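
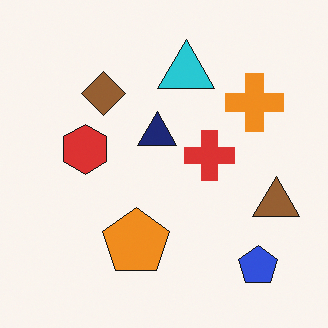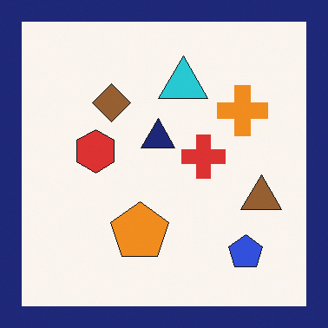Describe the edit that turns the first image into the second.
Framed with a navy border.

A solid navy frame runs around the edge of the second image, with the content slightly shrunk inside it.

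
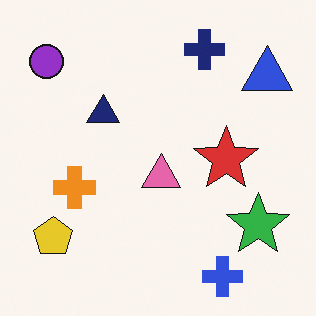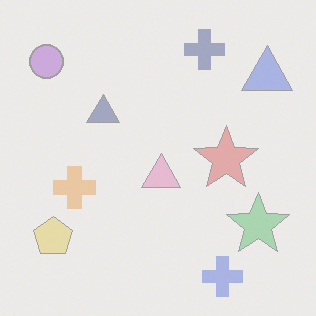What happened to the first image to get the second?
The image was washed out (contrast reduced).

Tones are pushed toward mid-grey across the whole image — a global contrast change.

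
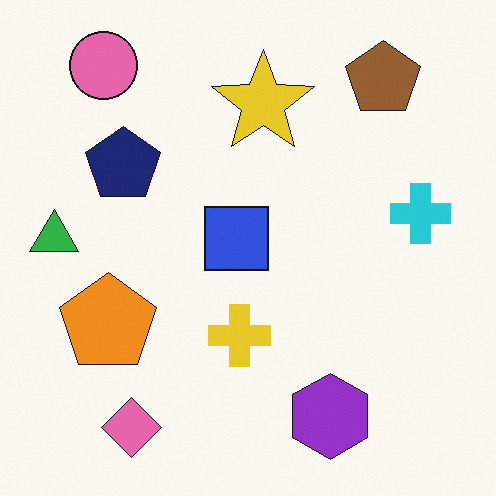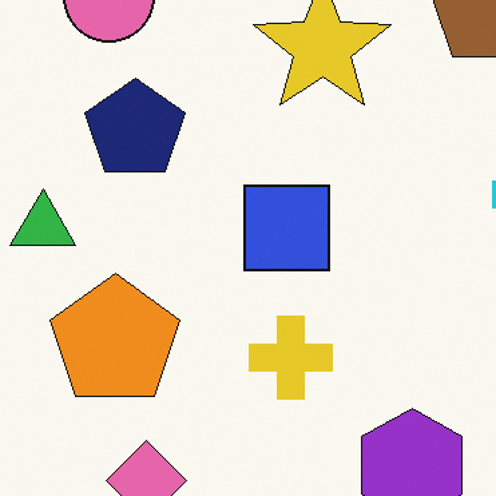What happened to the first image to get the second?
This is the original image cropped slightly and scaled back up.

The visible shapes are larger and the field of view is narrower; shapes near the original edges may be partly or wholly outside the frame — a crop-and-rescale.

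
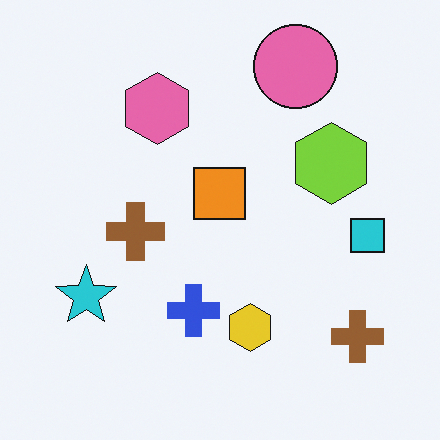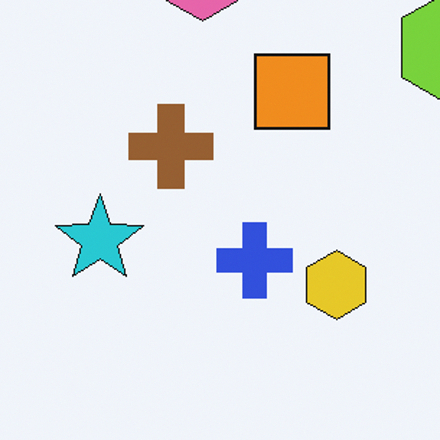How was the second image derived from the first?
The image was cropped slightly and scaled back up.

The visible shapes are larger and the field of view is narrower; shapes near the original edges may be partly or wholly outside the frame — a crop-and-rescale.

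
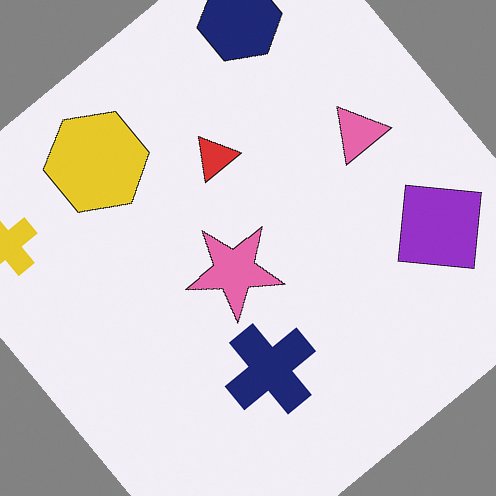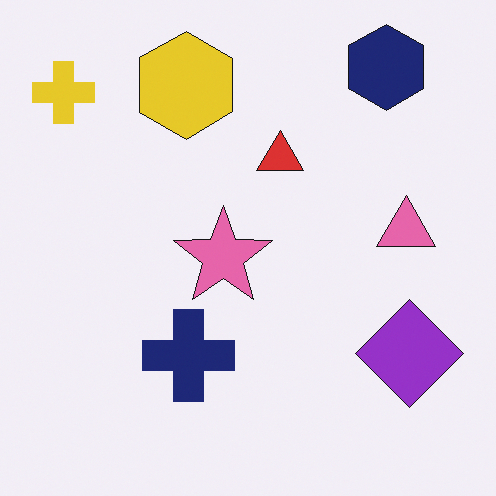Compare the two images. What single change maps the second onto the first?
This is the original image rotated counter-clockwise by a large amount — several tens of degrees.

Every shape is tilted by the same angle and the image corners show triangular fill wedges — a whole-image rotation by a non-right angle.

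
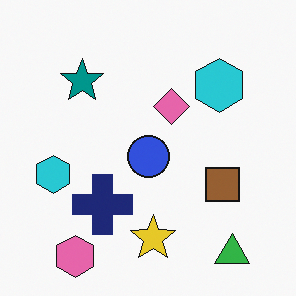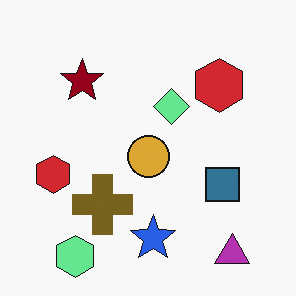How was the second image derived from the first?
It was hue-shifted by a large amount.

Every shape's color has rotated by the same amount around the hue wheel — a uniform hue shift.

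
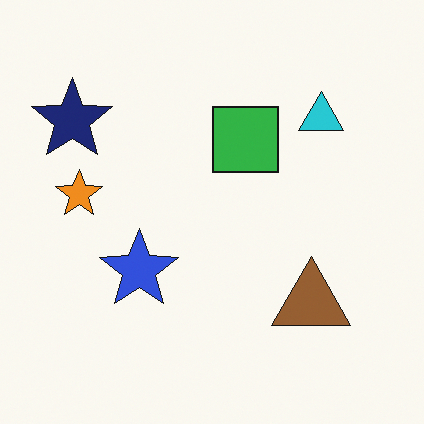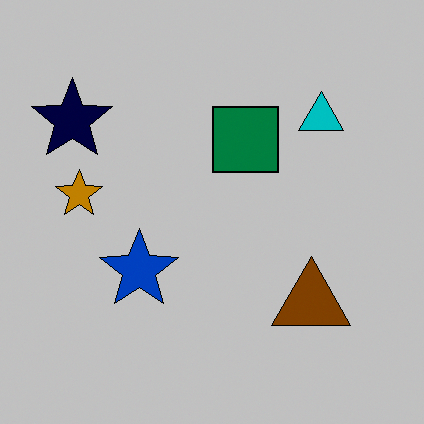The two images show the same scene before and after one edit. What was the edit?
It was aggressively posterized.

Each flat color has snapped to a coarser quantized level — most visibly, the near-white background has dropped to a flat grey.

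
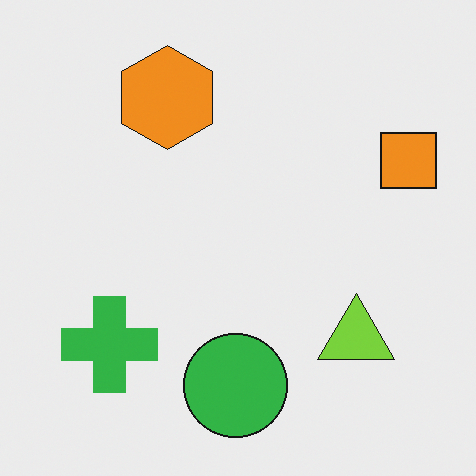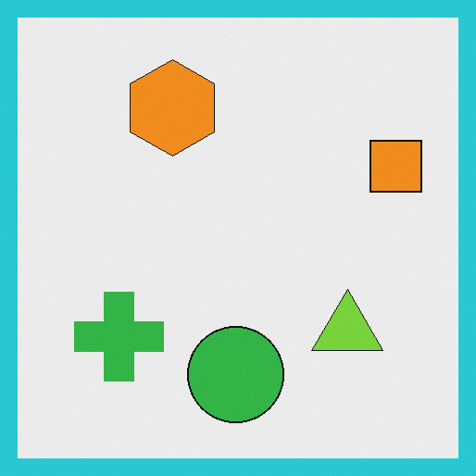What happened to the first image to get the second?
Framed with a cyan border.

A solid cyan frame runs around the edge of the second image, with the content slightly shrunk inside it.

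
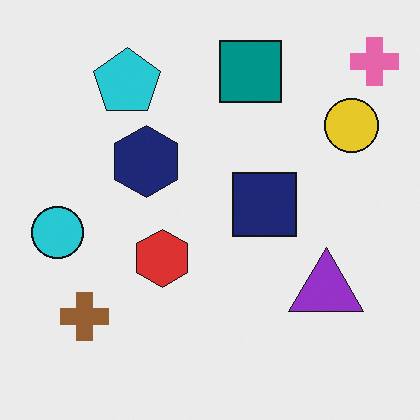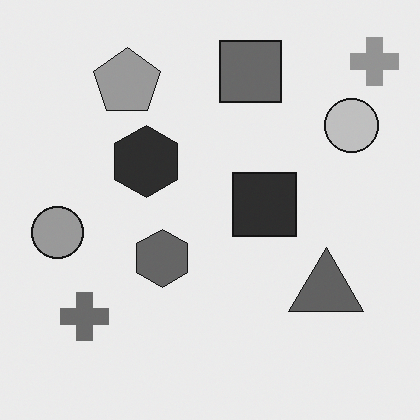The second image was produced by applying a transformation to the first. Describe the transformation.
The transformation is: converted to grayscale.

All color is removed — every shape is now a shade of grey.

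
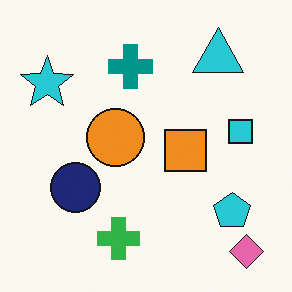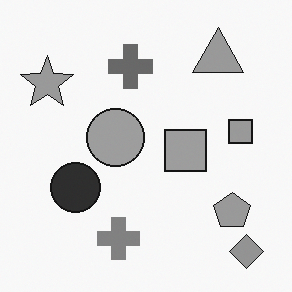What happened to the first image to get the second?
The image was converted to grayscale.

All color is removed — every shape is now a shade of grey.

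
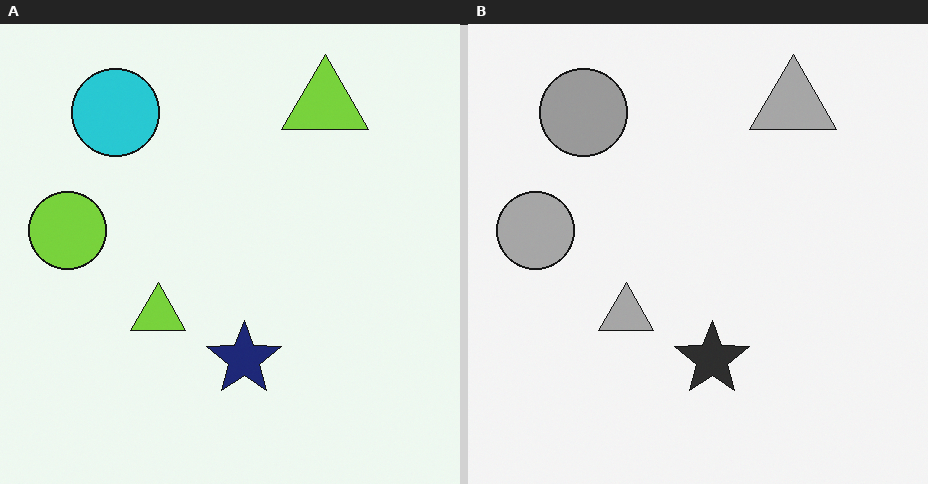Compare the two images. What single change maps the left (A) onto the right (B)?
Converted to grayscale.

All color is removed — every shape is now a shade of grey.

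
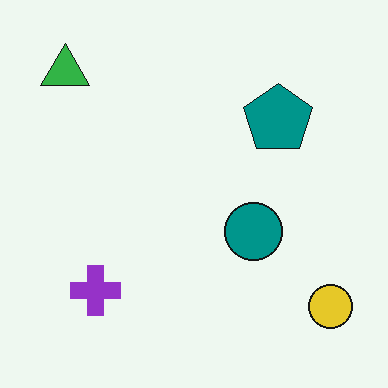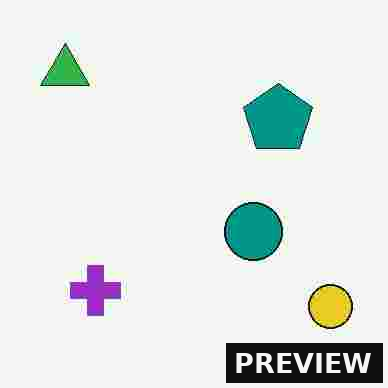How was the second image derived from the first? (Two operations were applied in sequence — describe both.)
The transformation is: degraded with heavy JPEG compression, then watermarked with the text "PREVIEW" in the lower-right corner.

Blocky 8×8 compression artifacts appear around shape edges and the flat background shows ringing — characteristic JPEG degradation. A dark label reading "PREVIEW" appears in the lower-right corner.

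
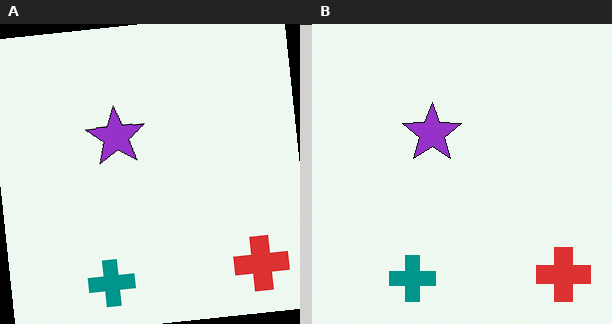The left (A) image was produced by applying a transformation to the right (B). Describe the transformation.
The left (A) image is the right (B) rotated counter-clockwise by a slight angle.

Every shape is tilted by the same angle and the image corners show triangular fill wedges — a whole-image rotation by a non-right angle.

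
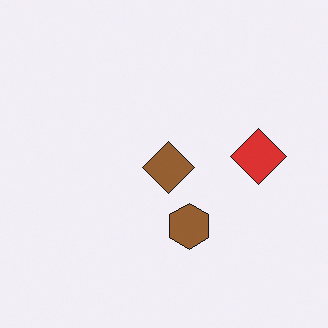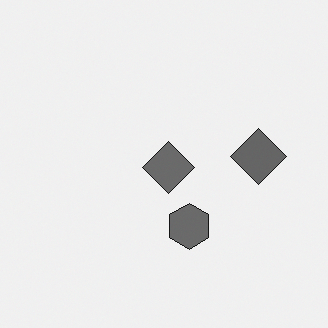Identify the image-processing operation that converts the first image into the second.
It was converted to grayscale.

All color is removed — every shape is now a shade of grey.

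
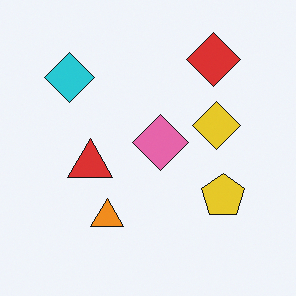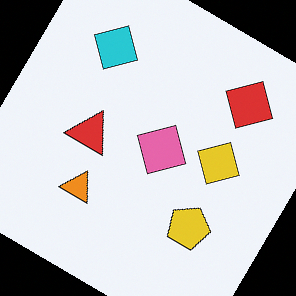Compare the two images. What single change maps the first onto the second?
The transformation is: rotated clockwise by a large amount — several tens of degrees.

Every shape is tilted by the same angle and the image corners show triangular fill wedges — a whole-image rotation by a non-right angle.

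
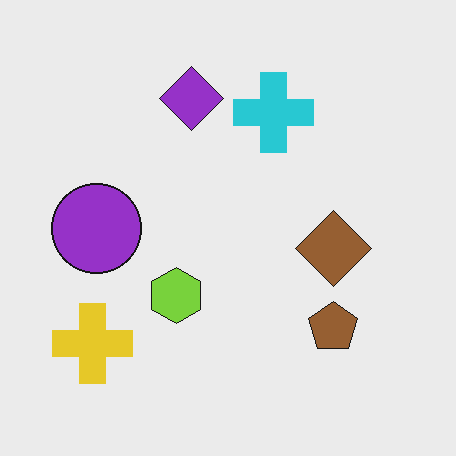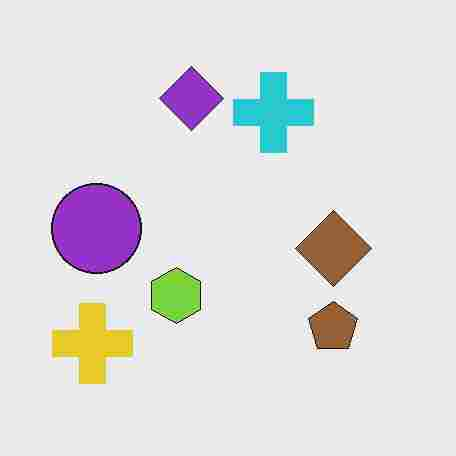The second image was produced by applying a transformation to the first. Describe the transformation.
The transformation is: degraded with heavy JPEG compression.

Blocky 8×8 compression artifacts appear around shape edges and the flat background shows ringing — characteristic JPEG degradation.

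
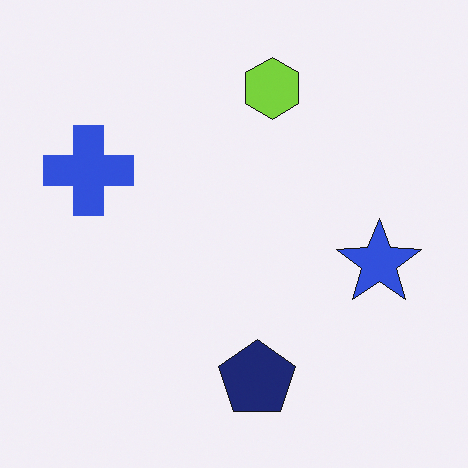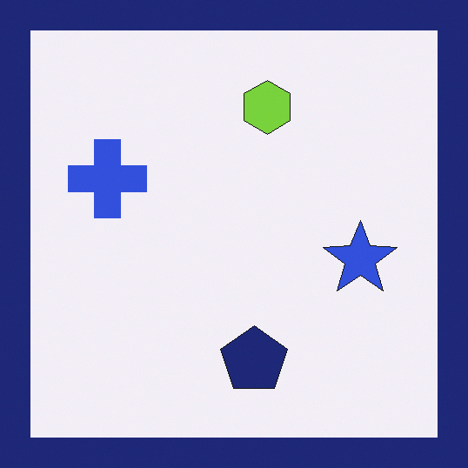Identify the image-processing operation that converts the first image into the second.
The image was framed with a navy border.

A solid navy frame runs around the edge of the second image, with the content slightly shrunk inside it.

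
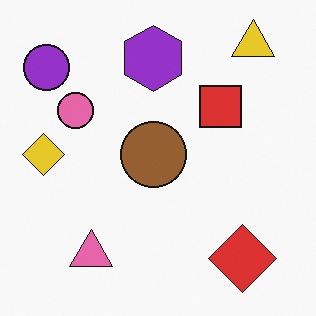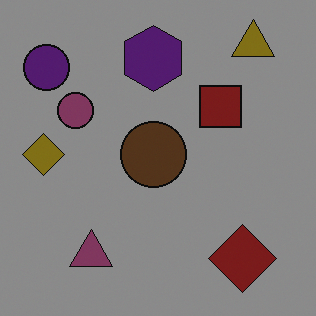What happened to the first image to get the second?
This is the original image noticeably darkened.

Every pixel — background and shapes alike — is uniformly darkened.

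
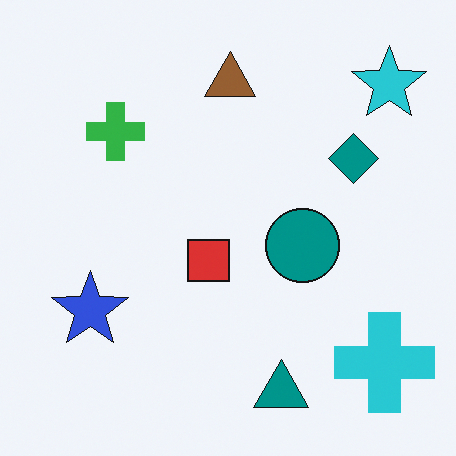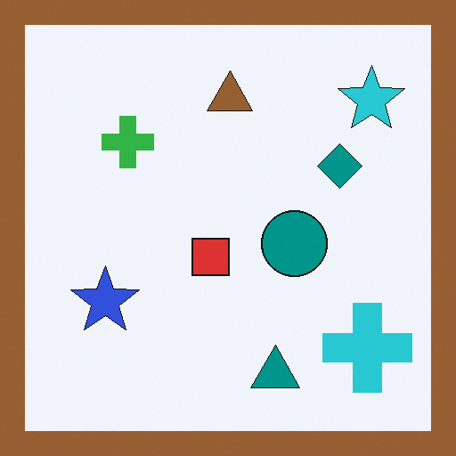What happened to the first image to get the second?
The transformation is: framed with a brown border.

A solid brown frame runs around the edge of the second image, with the content slightly shrunk inside it.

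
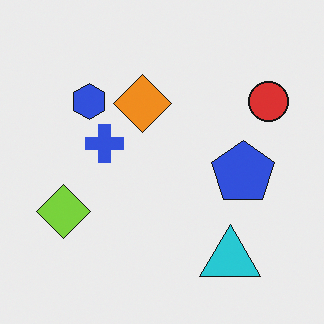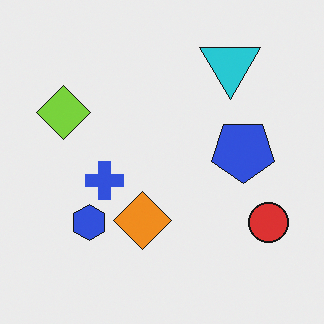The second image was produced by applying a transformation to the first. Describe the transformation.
The image was flipped vertically (top ↔ bottom).

The cyan triangle is in the bottom-right of the first image and the top-right of the second — shapes on opposite sides of the horizontal midline have swapped in a mirror flip.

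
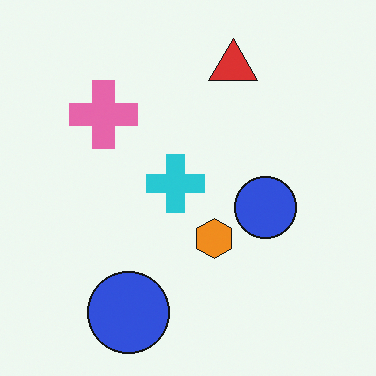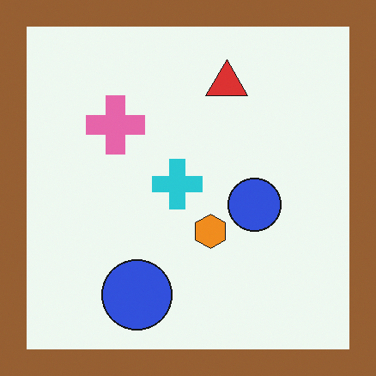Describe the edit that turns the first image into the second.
The transformation is: framed with a brown border.

A solid brown frame runs around the edge of the second image, with the content slightly shrunk inside it.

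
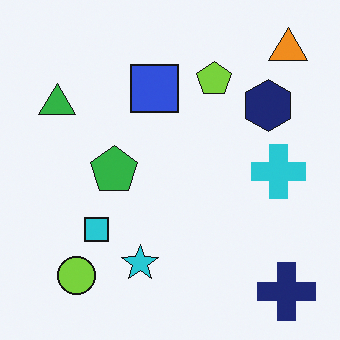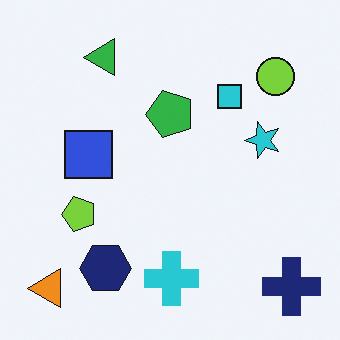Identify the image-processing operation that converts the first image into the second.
The second image is the first transposed (reflected across the top-left ↔ bottom-right diagonal).

Shapes have swapped their row and column positions — what was in the top-right is now in the bottom-left — a diagonal reflection.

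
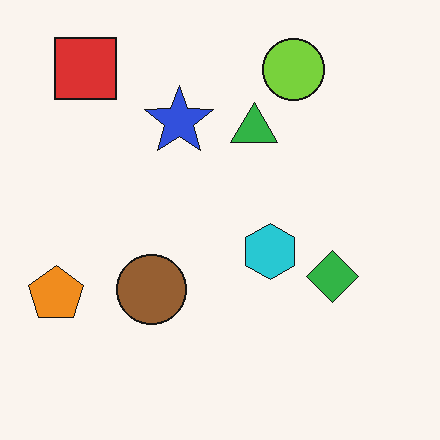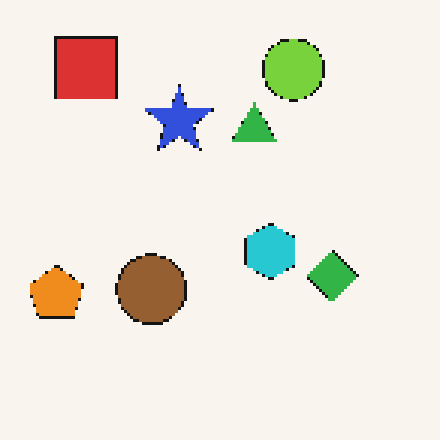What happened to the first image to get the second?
The second image is the first lightly pixelated (a mild mosaic effect).

Shapes are reduced to large square blocks; fine edges and outlines are lost — a downscale-then-upscale (mosaic) effect.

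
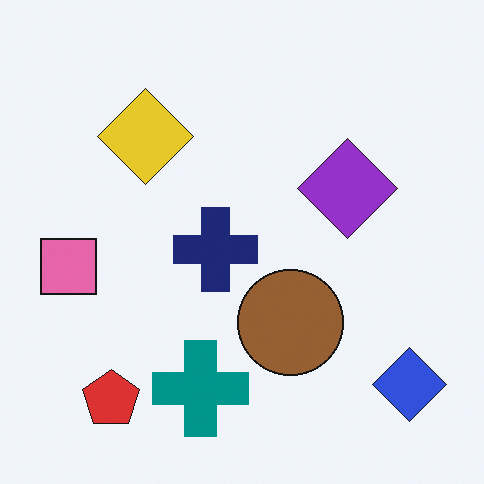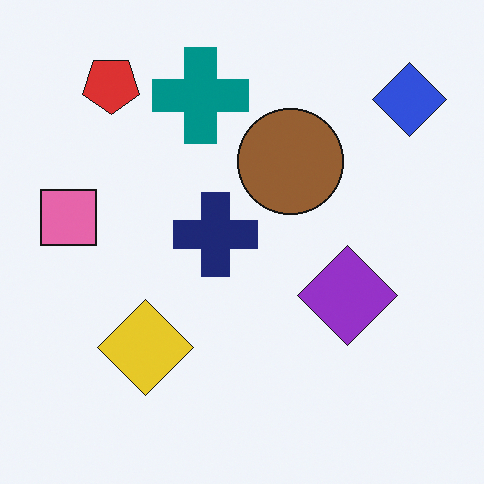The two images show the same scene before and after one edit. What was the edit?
The transformation is: flipped vertically (top ↔ bottom).

The red pentagon is in the bottom-left of the first image and the top-left of the second — shapes on opposite sides of the horizontal midline have swapped in a mirror flip.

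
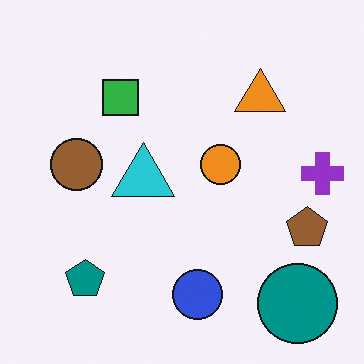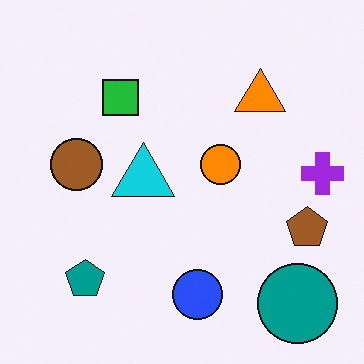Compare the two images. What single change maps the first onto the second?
The second image is the first slightly oversaturated.

All colors are more vivid — a global saturation change.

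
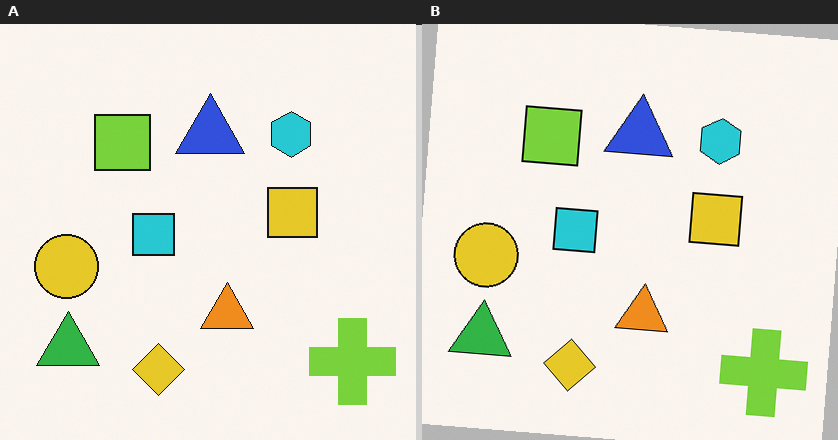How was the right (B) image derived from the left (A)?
The image was rotated clockwise by a few degrees.

Every shape is tilted by the same angle and the image corners show triangular fill wedges — a whole-image rotation by a non-right angle.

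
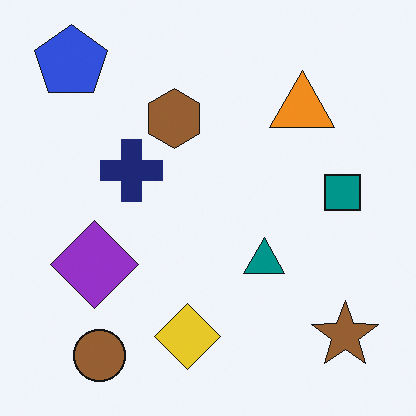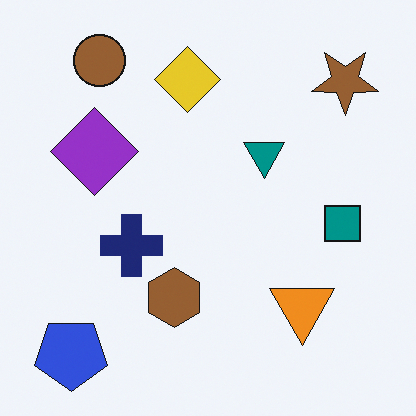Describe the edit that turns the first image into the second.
Flipped vertically (top ↔ bottom).

The brown circle is in the bottom-left of the first image and the top-left of the second — shapes on opposite sides of the horizontal midline have swapped in a mirror flip.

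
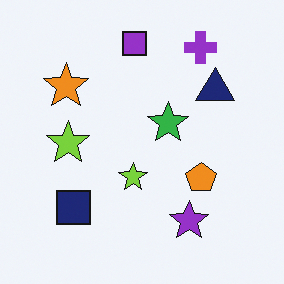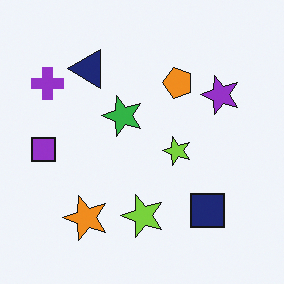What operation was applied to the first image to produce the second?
This is the original image rotated 90° counter-clockwise.

The purple cross sits in the top-right of the first image and the top-left of the second — consistent with a whole-image 90° counter-clockwise rotation.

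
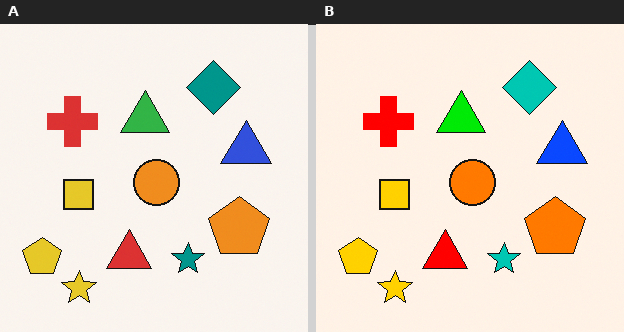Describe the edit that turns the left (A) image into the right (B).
The image was heavily oversaturated.

All colors are more vivid — a global saturation change.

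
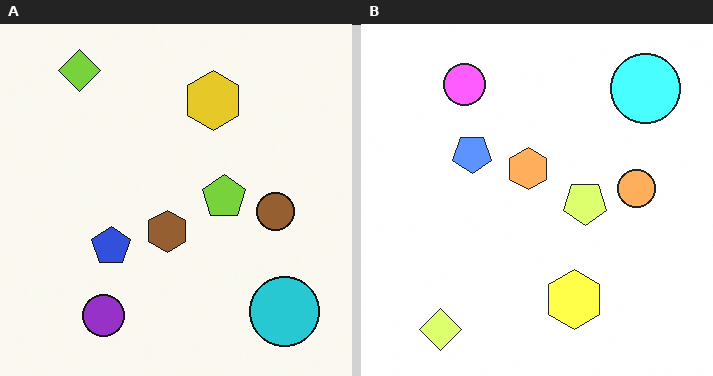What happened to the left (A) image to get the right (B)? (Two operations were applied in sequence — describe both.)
Flipped vertically (top ↔ bottom), then brightened a lot.

The lime diamond is in the top-left of the left (A) image and the bottom-left of the right (B) — shapes on opposite sides of the horizontal midline have swapped in a mirror flip. Every pixel — background and shapes alike — is uniformly brightened.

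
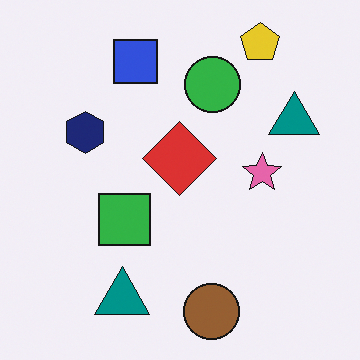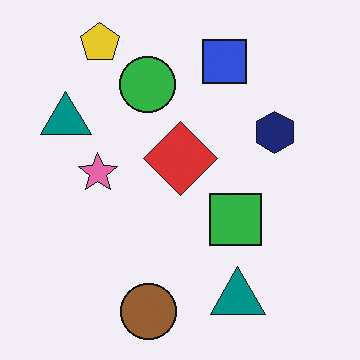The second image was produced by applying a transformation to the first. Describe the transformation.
Flipped horizontally (left ↔ right).

The navy hexagon is in the left of the first image and the right of the second — shapes on opposite sides of the vertical midline have swapped in a mirror flip.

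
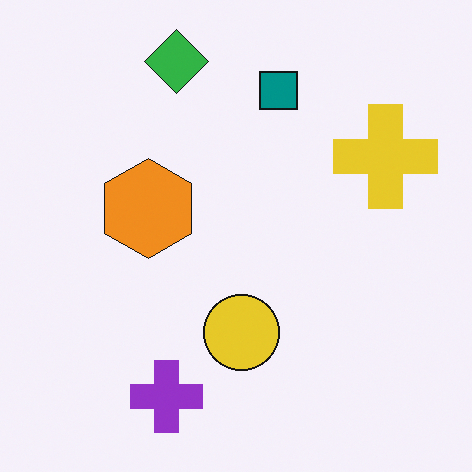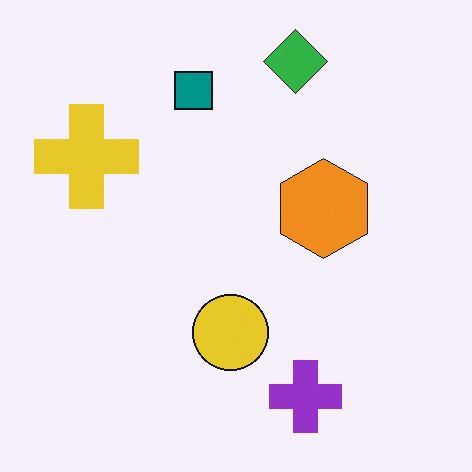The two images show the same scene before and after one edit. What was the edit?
This is the original image flipped horizontally (left ↔ right).

The yellow cross is in the top-right of the first image and the top-left of the second — shapes on opposite sides of the vertical midline have swapped in a mirror flip.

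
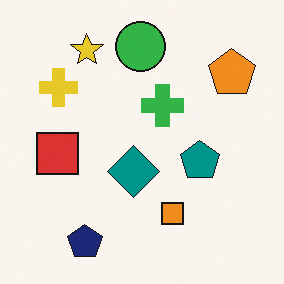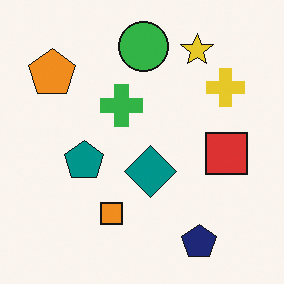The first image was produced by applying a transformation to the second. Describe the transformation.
The first image is the second flipped horizontally (left ↔ right).

The orange pentagon is in the top-left of the second image and the top-right of the first — shapes on opposite sides of the vertical midline have swapped in a mirror flip.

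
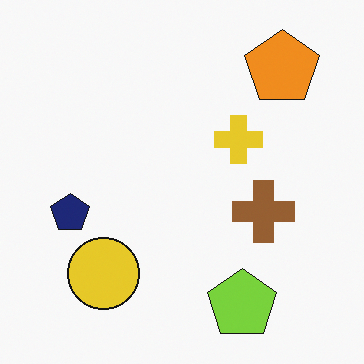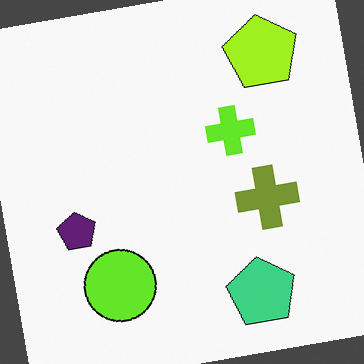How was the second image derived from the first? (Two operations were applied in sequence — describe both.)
Rotated counter-clockwise by a small amount, then hue-shifted slightly.

Every shape is tilted by the same angle and the image corners show triangular fill wedges — a whole-image rotation by a non-right angle. Every shape's color has rotated by the same amount around the hue wheel — a uniform hue shift.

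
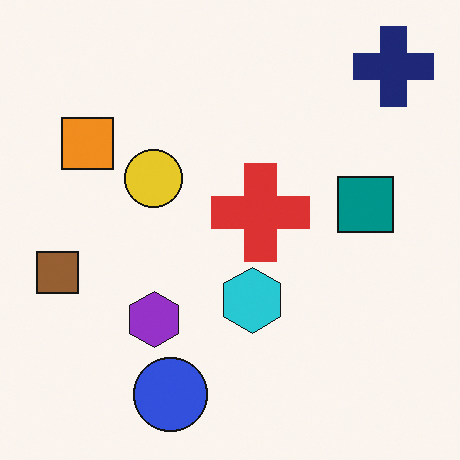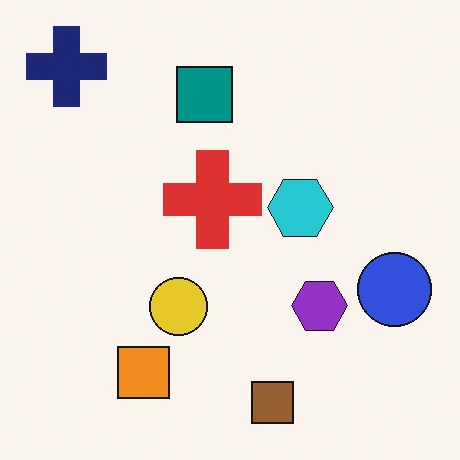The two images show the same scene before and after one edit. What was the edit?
The transformation is: rotated 90° counter-clockwise.

The navy cross sits in the top-right of the first image and the top-left of the second — consistent with a whole-image 90° counter-clockwise rotation.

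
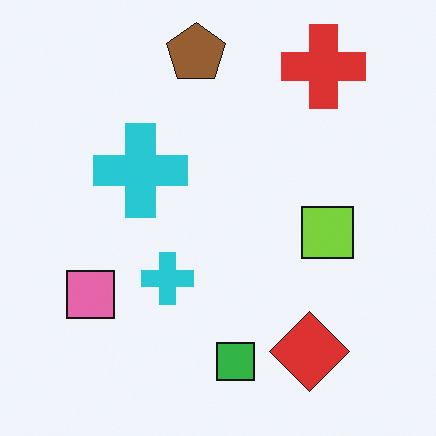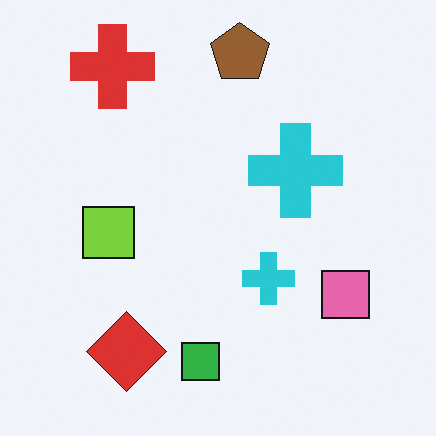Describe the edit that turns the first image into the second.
The transformation is: flipped horizontally (left ↔ right).

The pink square is in the bottom-left of the first image and the bottom-right of the second — shapes on opposite sides of the vertical midline have swapped in a mirror flip.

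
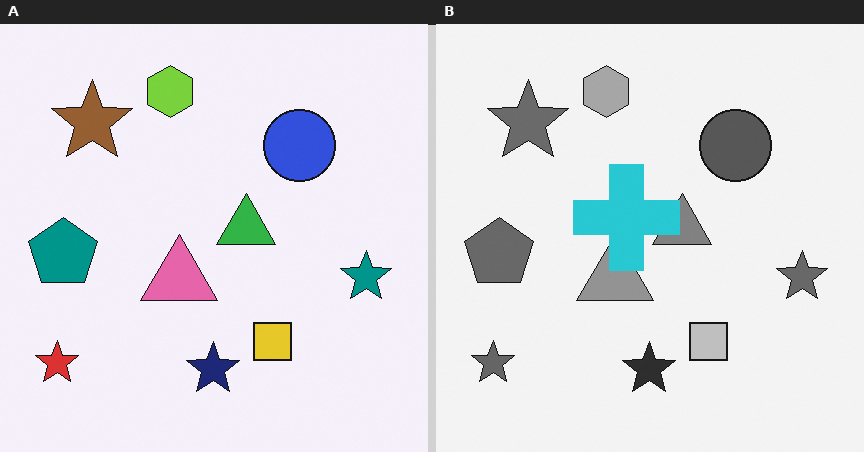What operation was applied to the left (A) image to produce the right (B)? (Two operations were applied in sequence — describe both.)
This is the original image converted to grayscale, then overlaid with an additional cyan cross.

All color is removed — every shape is now a shade of grey. A cyan cross appears in the right (B) image that is absent from the left (A).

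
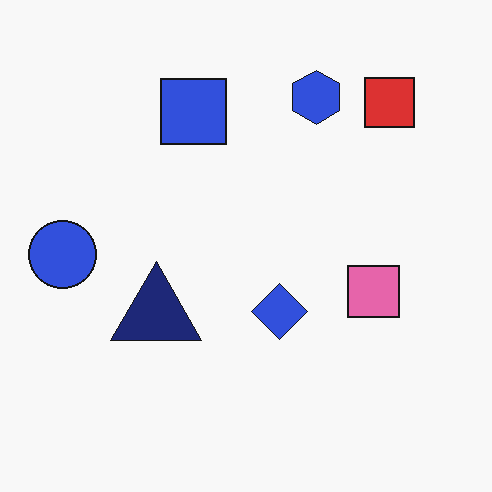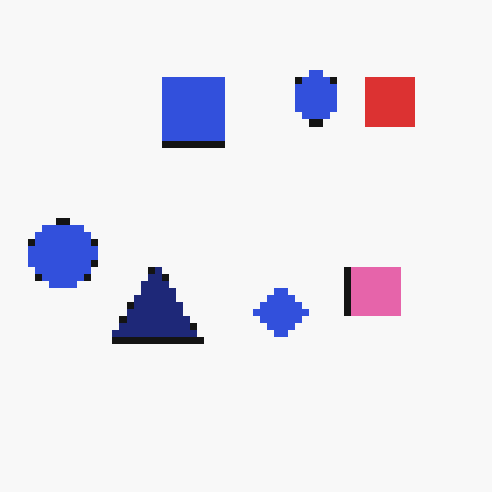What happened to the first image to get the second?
This is the original image moderately pixelated.

Shapes are reduced to large square blocks; fine edges and outlines are lost — a downscale-then-upscale (mosaic) effect.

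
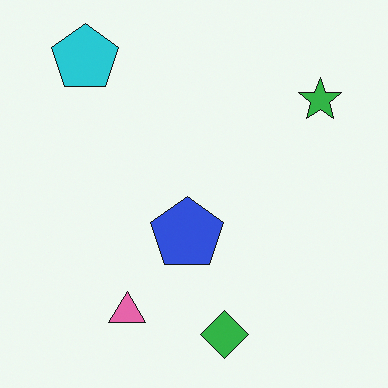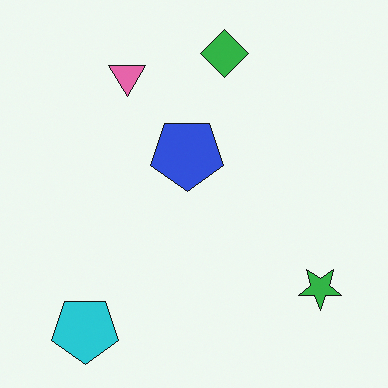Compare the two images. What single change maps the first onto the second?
The image was flipped vertically (top ↔ bottom).

The green diamond is in the bottom of the first image and the top of the second — shapes on opposite sides of the horizontal midline have swapped in a mirror flip.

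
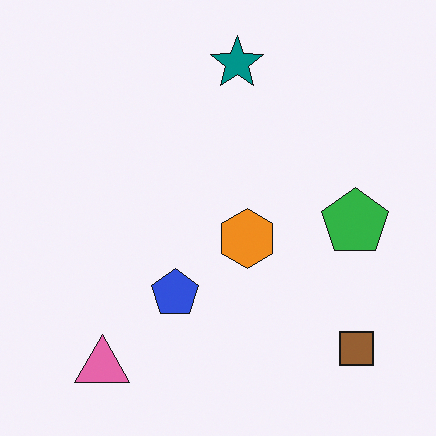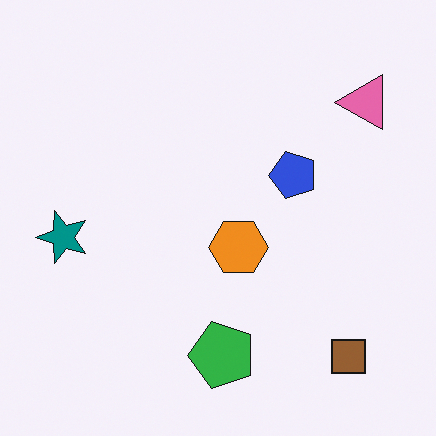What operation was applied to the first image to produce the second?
The transformation is: transposed (reflected across the top-left ↔ bottom-right diagonal).

Shapes have swapped their row and column positions — what was in the top-right is now in the bottom-left — a diagonal reflection.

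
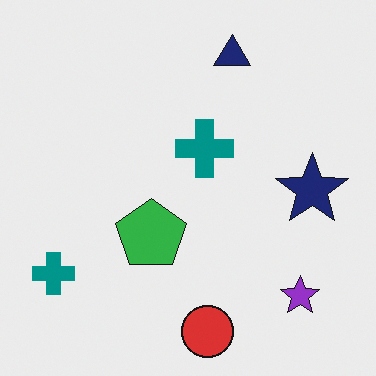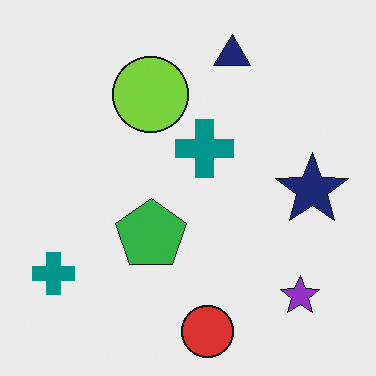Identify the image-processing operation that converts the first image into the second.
The image was overlaid with an additional lime circle.

A lime circle appears in the second image that is absent from the first.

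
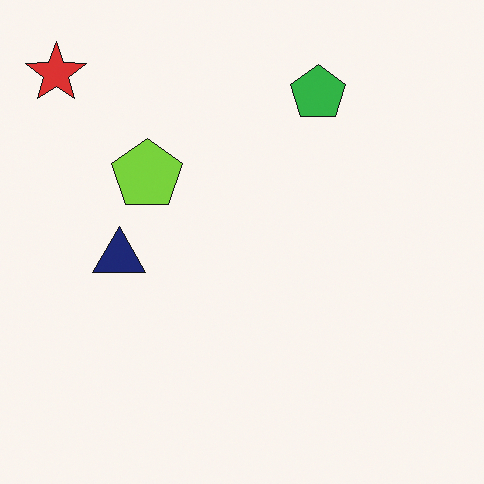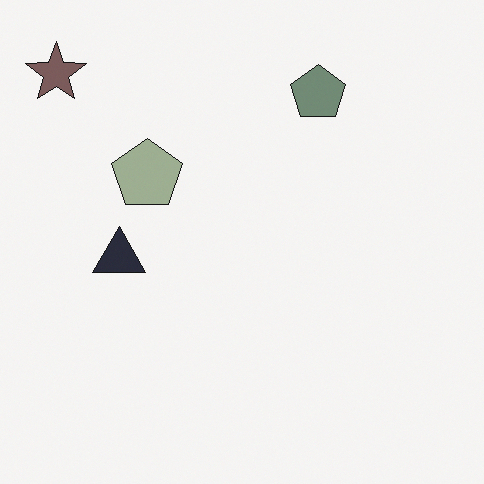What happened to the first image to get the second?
The second image is the first made much more muted (saturation change).

All colors are more muted and greyish — a global saturation change.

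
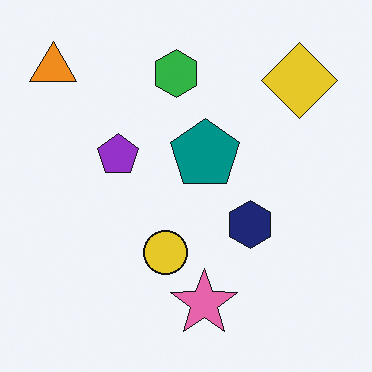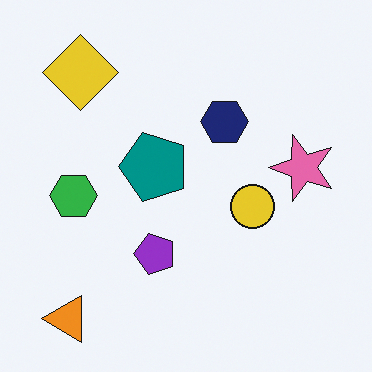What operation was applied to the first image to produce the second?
The transformation is: rotated 90° counter-clockwise.

The orange triangle sits in the top-left of the first image and the bottom-left of the second — consistent with a whole-image 90° counter-clockwise rotation.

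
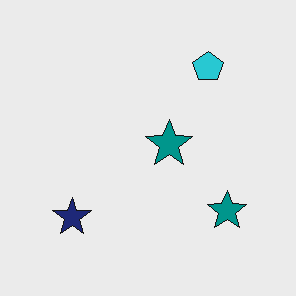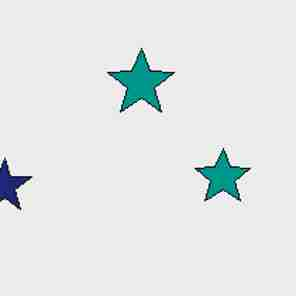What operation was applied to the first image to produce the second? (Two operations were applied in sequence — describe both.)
It was cropped to a modestly smaller region and rescaled, then heavily JPEG-compressed with obvious blocking artifacts.

The visible shapes are larger and the field of view is narrower; shapes near the original edges may be partly or wholly outside the frame — a crop-and-rescale. Blocky 8×8 compression artifacts appear around shape edges and the flat background shows ringing — characteristic JPEG degradation.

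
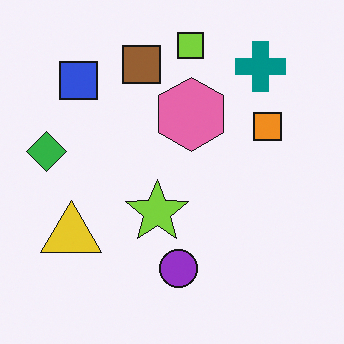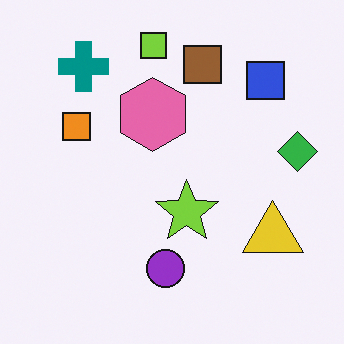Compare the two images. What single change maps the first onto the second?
It was flipped horizontally (left ↔ right).

The green diamond is in the left of the first image and the right of the second — shapes on opposite sides of the vertical midline have swapped in a mirror flip.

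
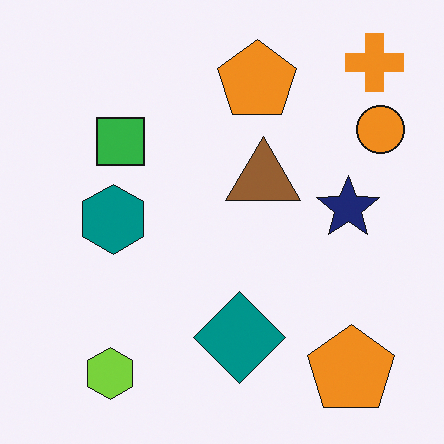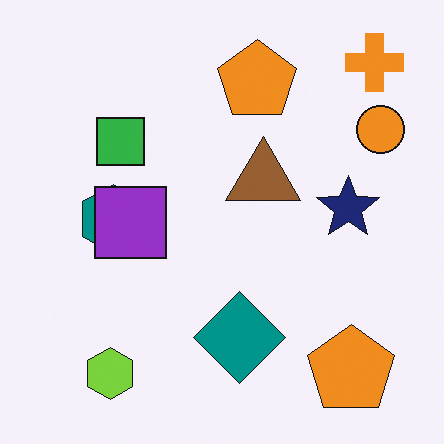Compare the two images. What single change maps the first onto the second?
The second image is the first overlaid with an additional purple square.

A purple square appears in the second image that is absent from the first.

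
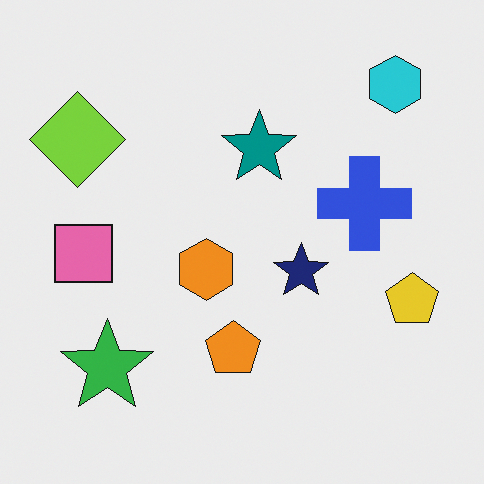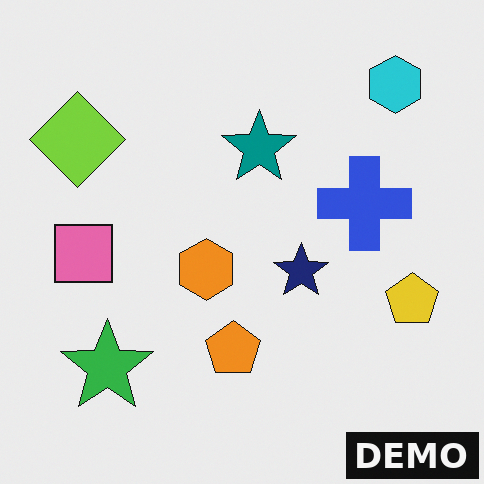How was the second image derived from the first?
It was watermarked with the text "DEMO" in the lower-right corner.

A dark label reading "DEMO" appears in the lower-right corner.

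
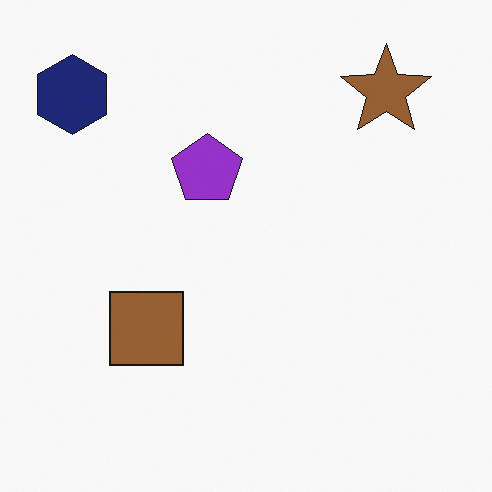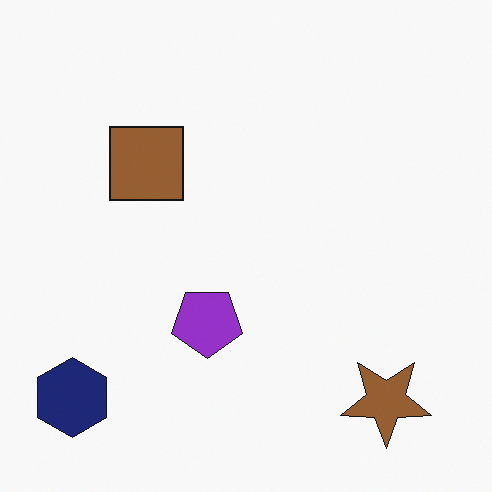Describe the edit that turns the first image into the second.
This is the original image flipped vertically (top ↔ bottom).

The brown star is in the top-right of the first image and the bottom-right of the second — shapes on opposite sides of the horizontal midline have swapped in a mirror flip.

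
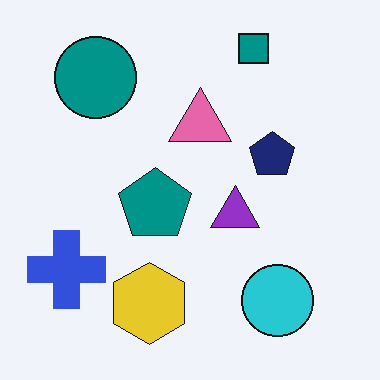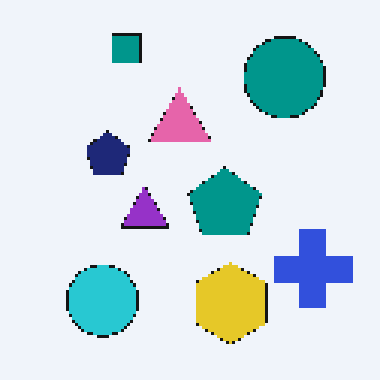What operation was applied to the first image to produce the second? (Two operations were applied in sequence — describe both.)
This is the original image lightly pixelated (a mild mosaic effect), then flipped horizontally (left ↔ right).

Shapes are reduced to large square blocks; fine edges and outlines are lost — a downscale-then-upscale (mosaic) effect. The blue cross is in the bottom-left of the first image and the bottom-right of the second — shapes on opposite sides of the vertical midline have swapped in a mirror flip.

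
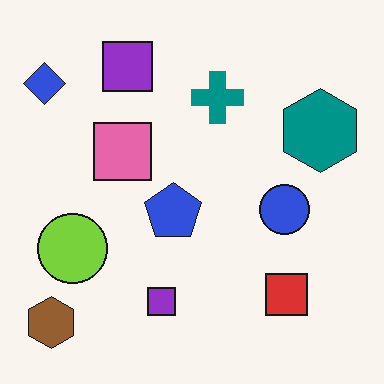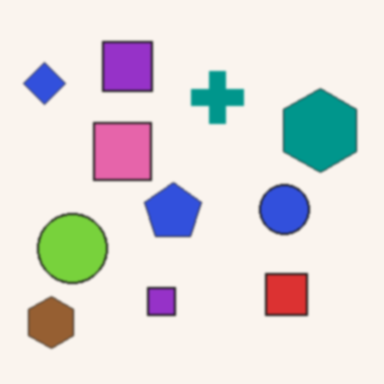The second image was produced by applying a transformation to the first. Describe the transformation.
The transformation is: slightly softened.

Shape edges and outlines are uniformly softened across the whole image.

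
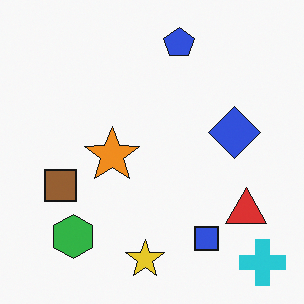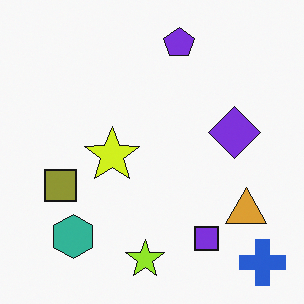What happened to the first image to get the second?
It was hue-shifted by a small amount.

Every shape's color has rotated by the same amount around the hue wheel — a uniform hue shift.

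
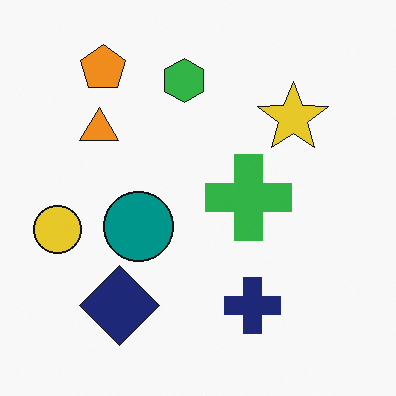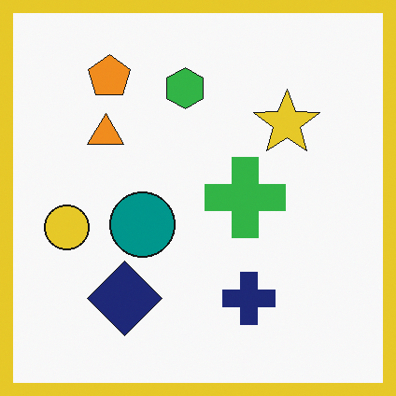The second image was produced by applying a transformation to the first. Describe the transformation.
Framed with a yellow border.

A solid yellow frame runs around the edge of the second image, with the content slightly shrunk inside it.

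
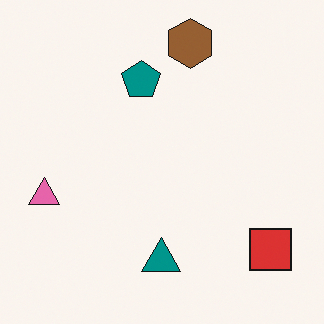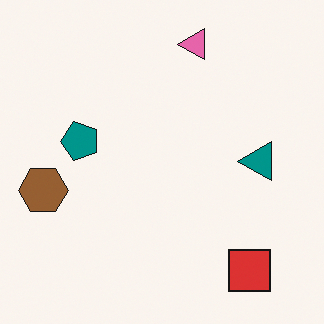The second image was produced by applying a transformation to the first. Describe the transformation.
The image was transposed (reflected across the top-left ↔ bottom-right diagonal).

Shapes have swapped their row and column positions — what was in the top-right is now in the bottom-left — a diagonal reflection.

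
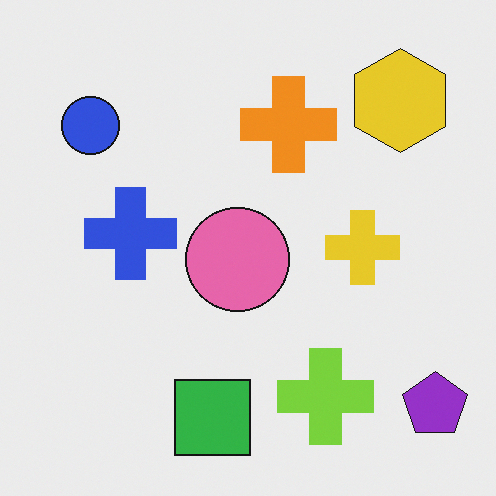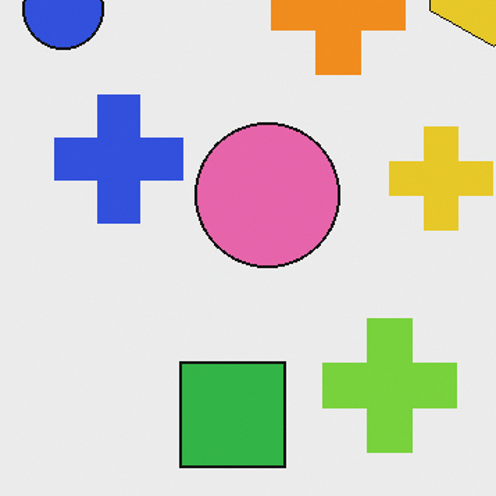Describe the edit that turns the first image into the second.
The transformation is: cropped to a modestly smaller region and rescaled.

The visible shapes are larger and the field of view is narrower; shapes near the original edges may be partly or wholly outside the frame — a crop-and-rescale.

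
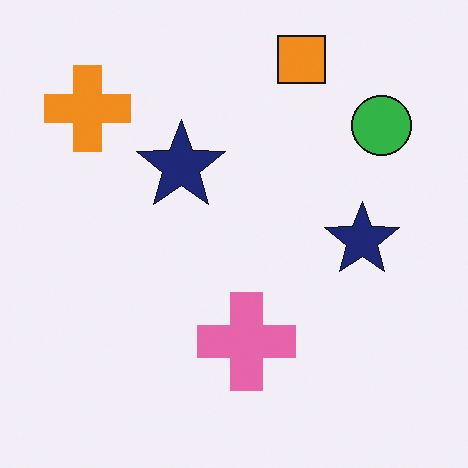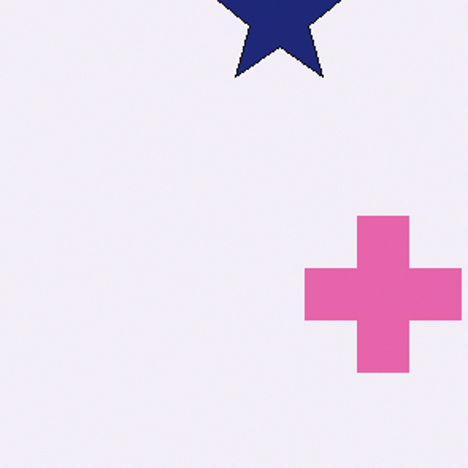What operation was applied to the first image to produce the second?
The second image is the first cropped slightly and scaled back up.

The visible shapes are larger and the field of view is narrower; shapes near the original edges may be partly or wholly outside the frame — a crop-and-rescale.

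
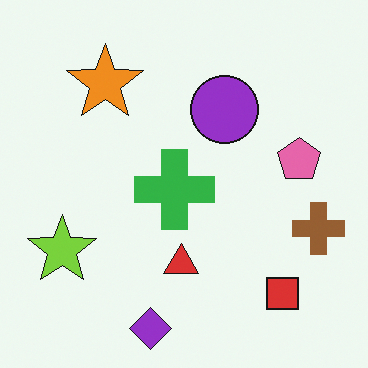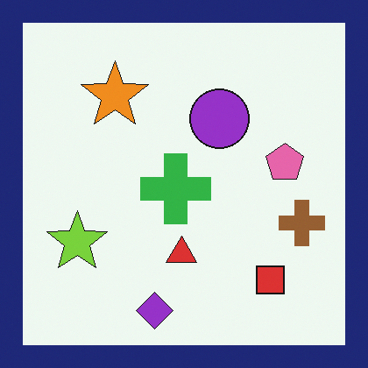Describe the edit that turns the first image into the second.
It was framed with a navy border.

A solid navy frame runs around the edge of the second image, with the content slightly shrunk inside it.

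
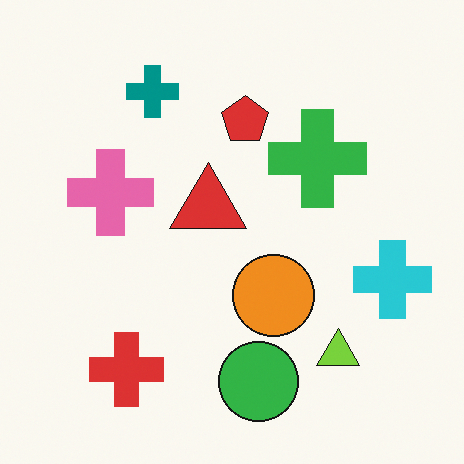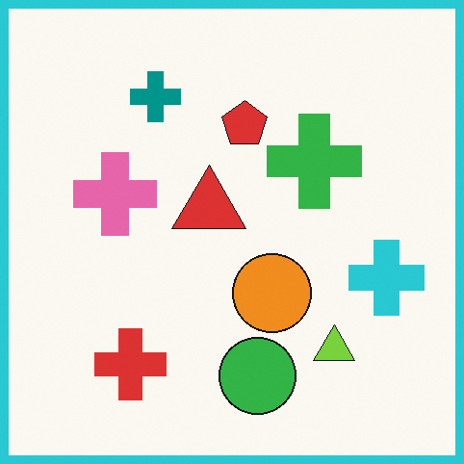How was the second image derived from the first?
This is the original image framed with a cyan border.

A solid cyan frame runs around the edge of the second image, with the content slightly shrunk inside it.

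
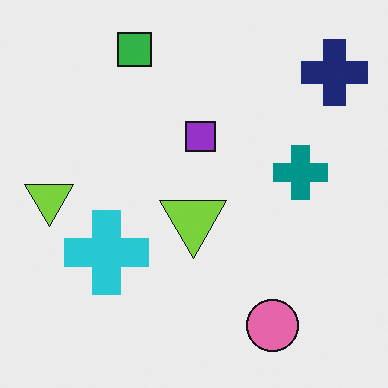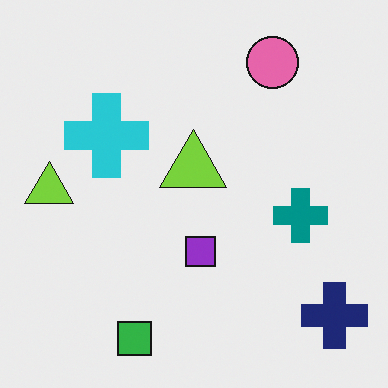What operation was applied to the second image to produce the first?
The image was flipped vertically (top ↔ bottom).

The green square is in the bottom of the second image and the top of the first — shapes on opposite sides of the horizontal midline have swapped in a mirror flip.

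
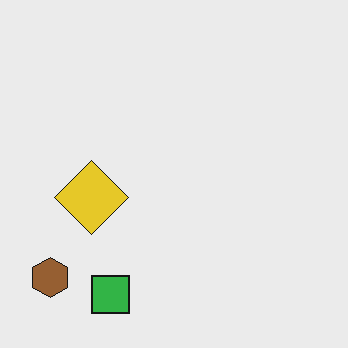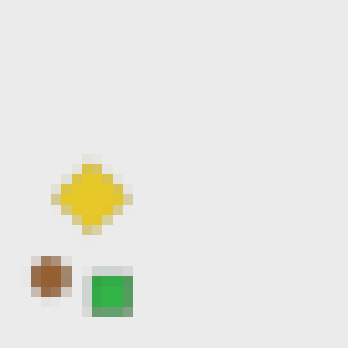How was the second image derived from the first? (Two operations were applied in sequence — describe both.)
Moderately blurred, then heavily pixelated into large blocks.

Shape edges and outlines are uniformly softened across the whole image. Shapes are reduced to large square blocks; fine edges and outlines are lost — a downscale-then-upscale (mosaic) effect.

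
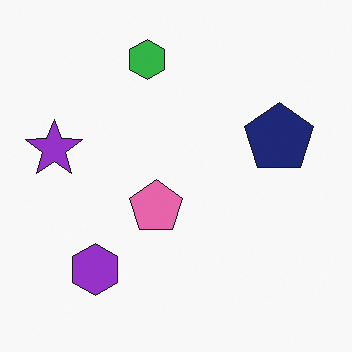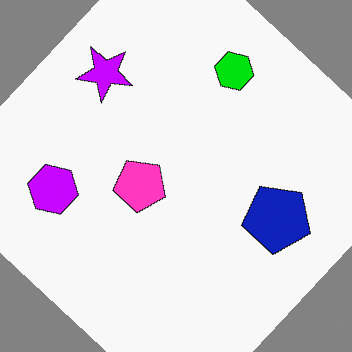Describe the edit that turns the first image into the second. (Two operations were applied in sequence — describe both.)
The transformation is: rotated clockwise by a large amount — several tens of degrees, then heavily oversaturated.

Every shape is tilted by the same angle and the image corners show triangular fill wedges — a whole-image rotation by a non-right angle. All colors are more vivid — a global saturation change.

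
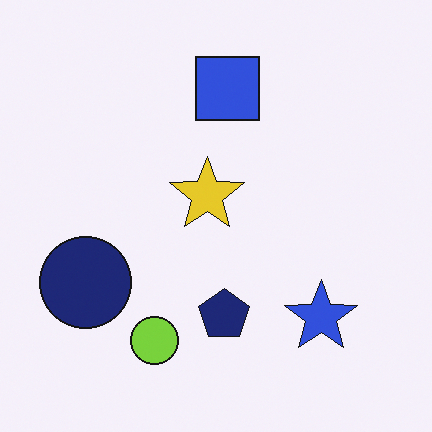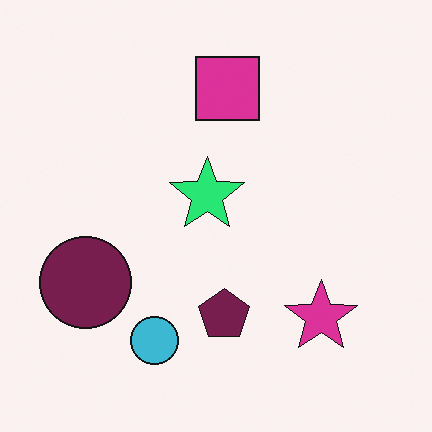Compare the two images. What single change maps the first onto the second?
The transformation is: hue-shifted noticeably.

Every shape's color has rotated by the same amount around the hue wheel — a uniform hue shift.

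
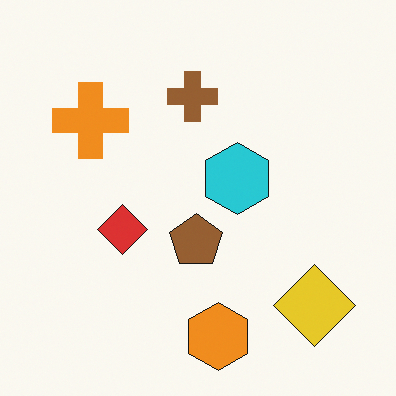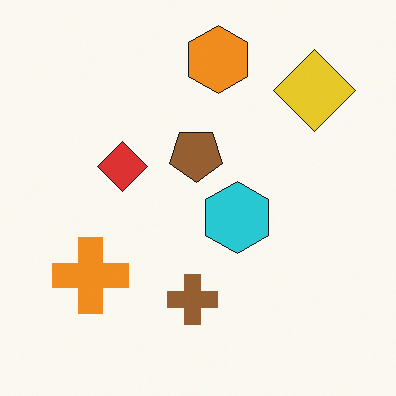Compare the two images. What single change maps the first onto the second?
The transformation is: flipped vertically (top ↔ bottom).

The orange hexagon is in the bottom of the first image and the top of the second — shapes on opposite sides of the horizontal midline have swapped in a mirror flip.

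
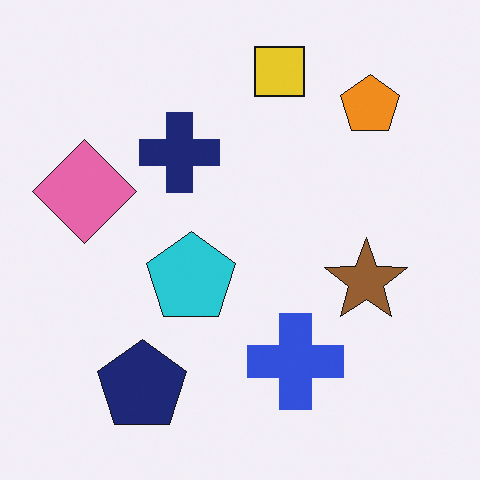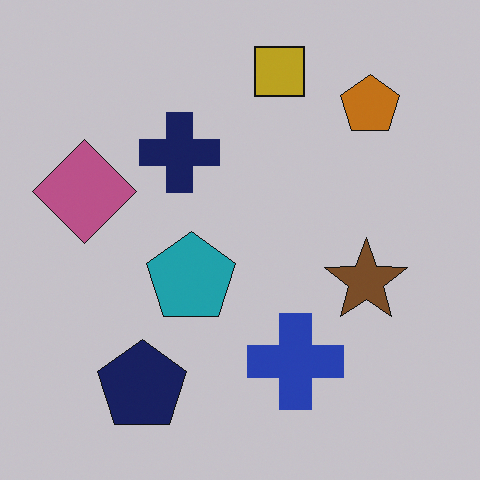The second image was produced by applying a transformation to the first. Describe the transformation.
The second image is the first slightly darkened.

Every pixel — background and shapes alike — is uniformly darkened.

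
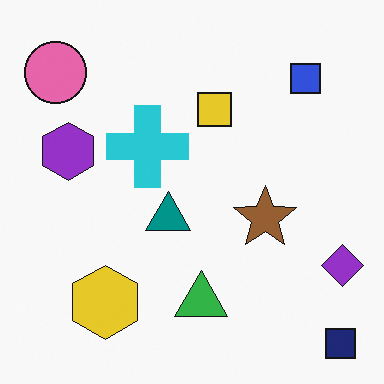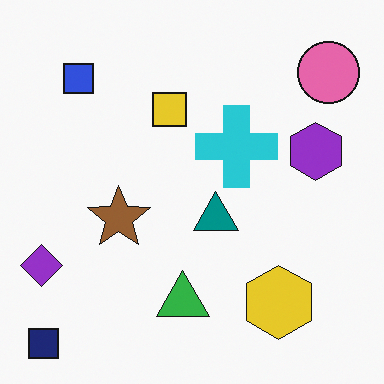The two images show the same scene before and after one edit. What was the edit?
The image was flipped horizontally (left ↔ right).

The purple diamond is in the bottom-right of the first image and the bottom-left of the second — shapes on opposite sides of the vertical midline have swapped in a mirror flip.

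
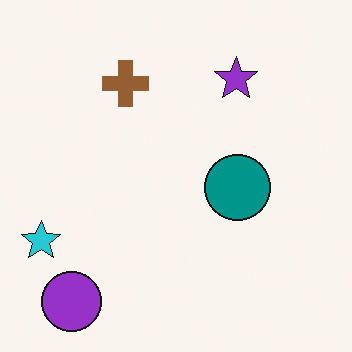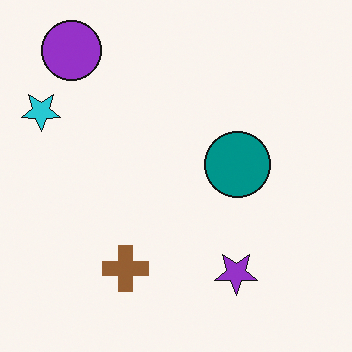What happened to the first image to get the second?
This is the original image flipped vertically (top ↔ bottom).

The purple circle is in the bottom-left of the first image and the top-left of the second — shapes on opposite sides of the horizontal midline have swapped in a mirror flip.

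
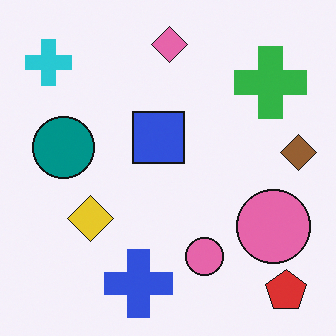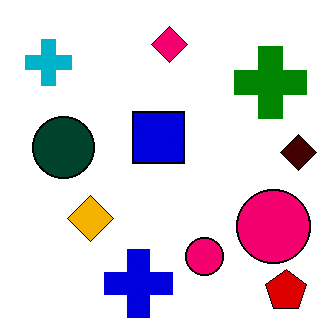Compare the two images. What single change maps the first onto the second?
The transformation is: given much higher contrast.

Tones are pushed away from mid-grey across the whole image — a global contrast change.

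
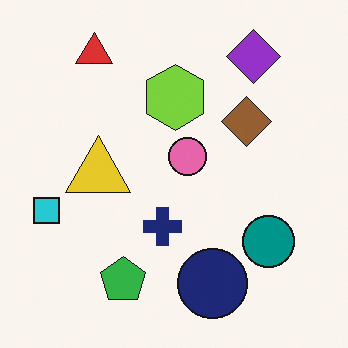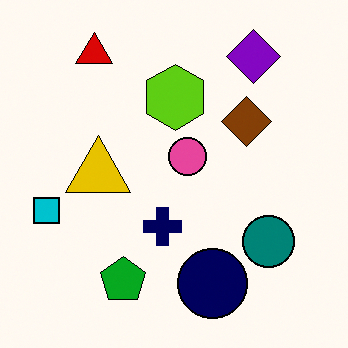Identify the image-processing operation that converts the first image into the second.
This is the original image given slightly increased contrast.

Tones are pushed away from mid-grey across the whole image — a global contrast change.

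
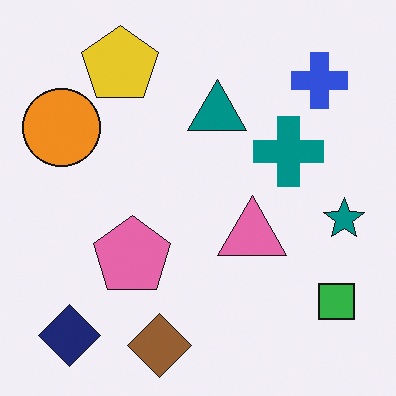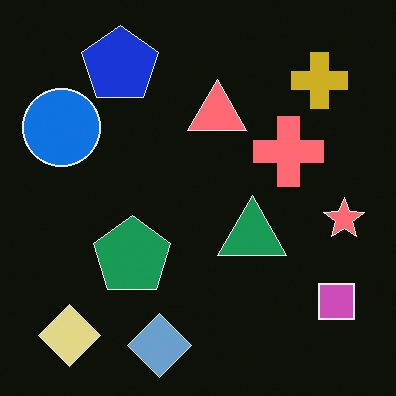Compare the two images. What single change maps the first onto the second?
This is the original image color-inverted (negative).

The light background has become dark and every shape's color is its complement — a photographic negative.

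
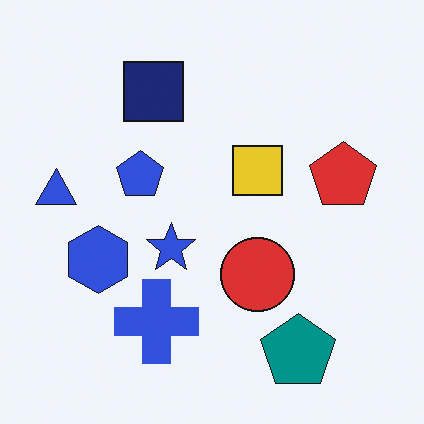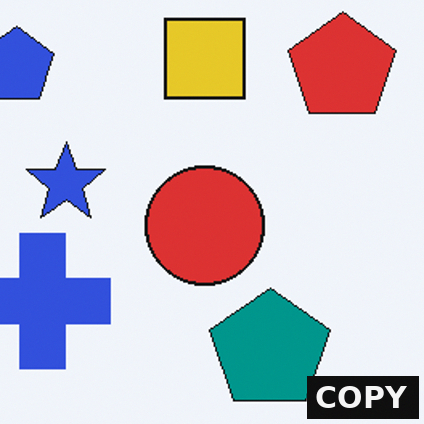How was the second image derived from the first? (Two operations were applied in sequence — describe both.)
The image was cropped to a modestly smaller region and rescaled, then watermarked with the text "COPY" in the lower-right corner.

The visible shapes are larger and the field of view is narrower; shapes near the original edges may be partly or wholly outside the frame — a crop-and-rescale. A dark label reading "COPY" appears in the lower-right corner.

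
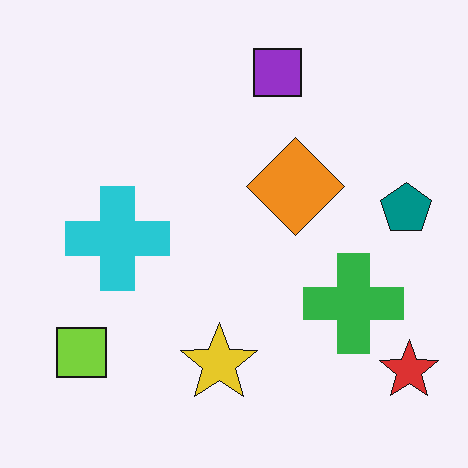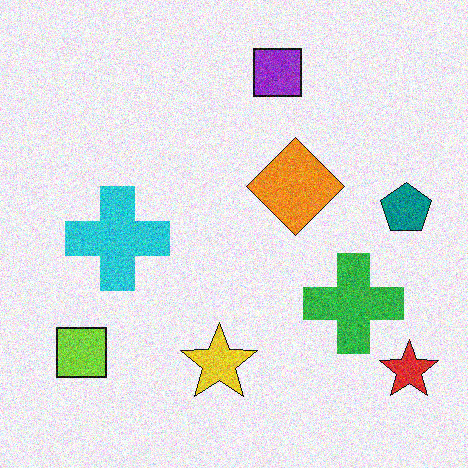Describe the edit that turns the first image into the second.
The transformation is: degraded with moderate additive noise.

Random speckle covers the whole image, including the flat background.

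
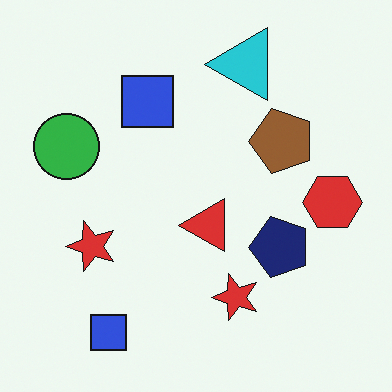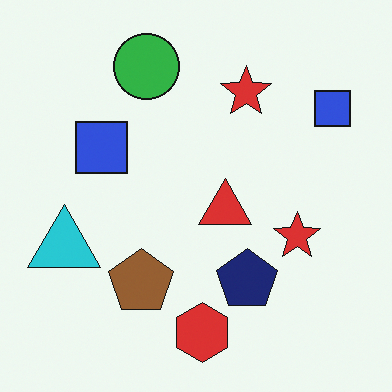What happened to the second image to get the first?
The image was transposed (reflected across the top-left ↔ bottom-right diagonal).

Shapes have swapped their row and column positions — what was in the top-right is now in the bottom-left — a diagonal reflection.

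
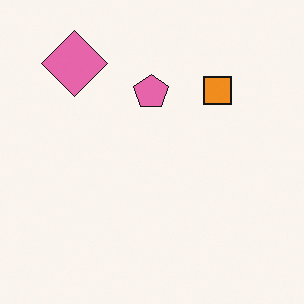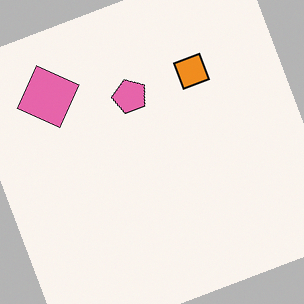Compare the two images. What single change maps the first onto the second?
This is the original image rotated counter-clockwise by a clearly visible amount.

Every shape is tilted by the same angle and the image corners show triangular fill wedges — a whole-image rotation by a non-right angle.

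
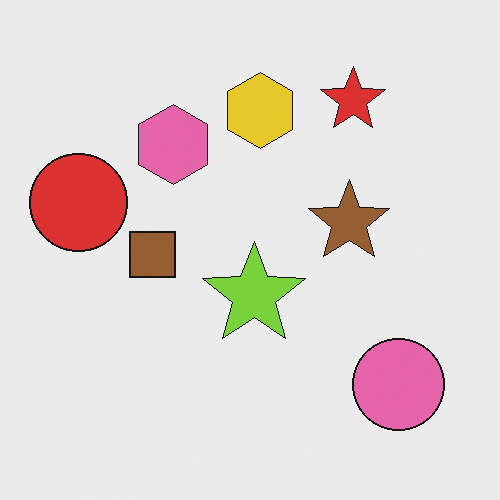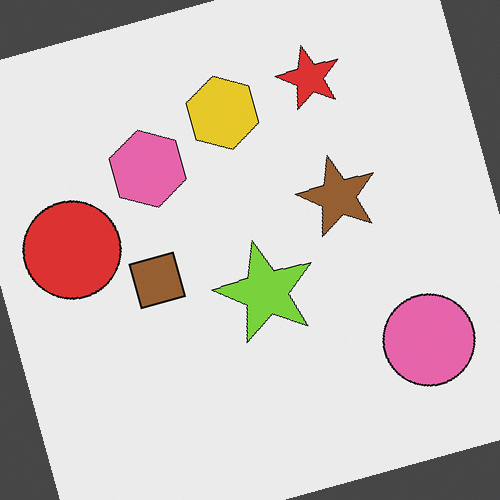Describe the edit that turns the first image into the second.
The second image is the first rotated counter-clockwise by a moderate amount.

Every shape is tilted by the same angle and the image corners show triangular fill wedges — a whole-image rotation by a non-right angle.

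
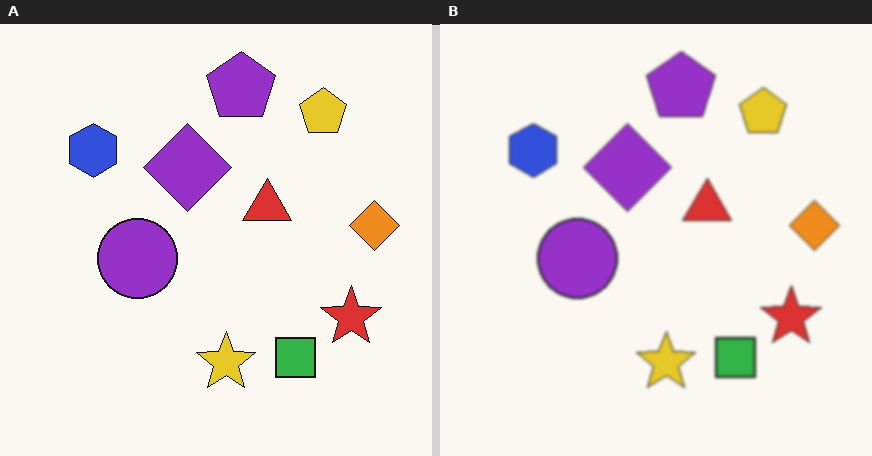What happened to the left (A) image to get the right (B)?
Given a subtle gaussian blur.

Shape edges and outlines are uniformly softened across the whole image.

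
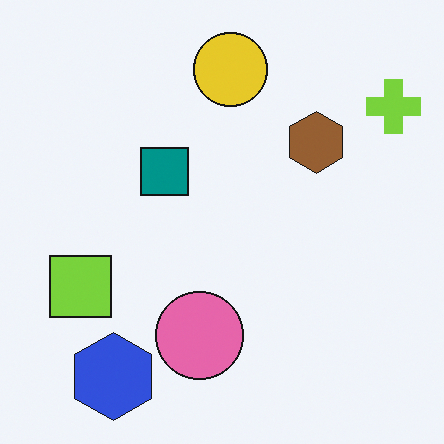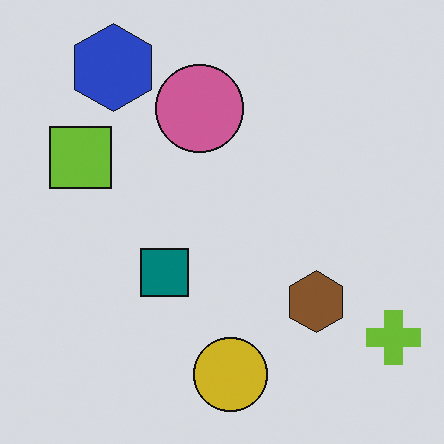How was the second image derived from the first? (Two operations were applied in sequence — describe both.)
The transformation is: flipped vertically (top ↔ bottom), then darkened a little.

The blue hexagon is in the bottom-left of the first image and the top-left of the second — shapes on opposite sides of the horizontal midline have swapped in a mirror flip. Every pixel — background and shapes alike — is uniformly darkened.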